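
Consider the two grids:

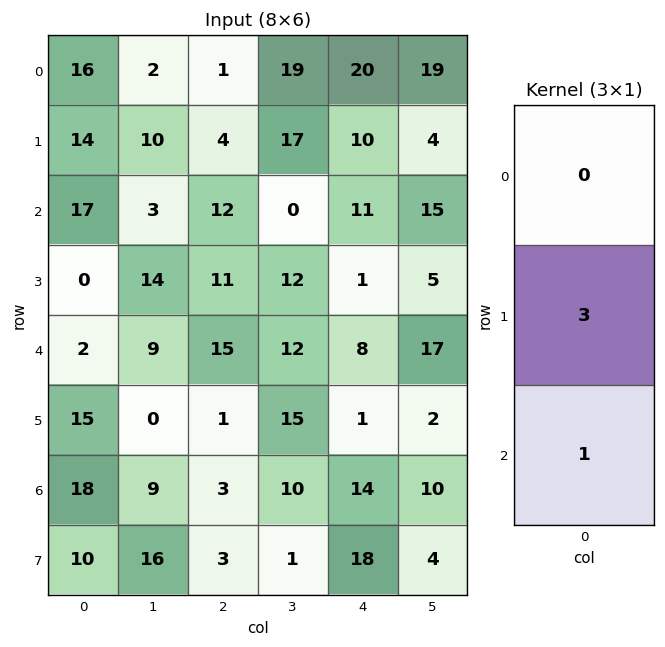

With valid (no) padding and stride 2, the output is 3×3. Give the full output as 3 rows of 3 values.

59 24 41
2 48 11
63 6 17

Output[0,0]: The receptive field on the input at this output position is [16 / 14 / 17]. Elementwise product with the kernel and sum: 14·3 + 17·1.
Output[0,1]: The receptive field on the input at this output position is [1 / 4 / 12]. Elementwise product with the kernel and sum: 4·3 + 12·1.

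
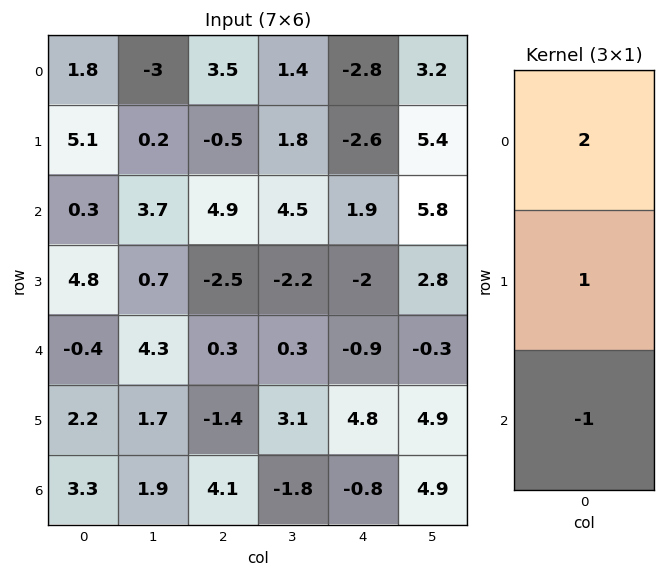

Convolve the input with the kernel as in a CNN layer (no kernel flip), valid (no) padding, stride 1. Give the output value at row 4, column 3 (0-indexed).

The receptive field on the input at this output position is [0.3 / 3.1 / -1.8]. Elementwise product with the kernel and sum: 0.3·2 + 3.1·1 + -1.8·-1.

5.5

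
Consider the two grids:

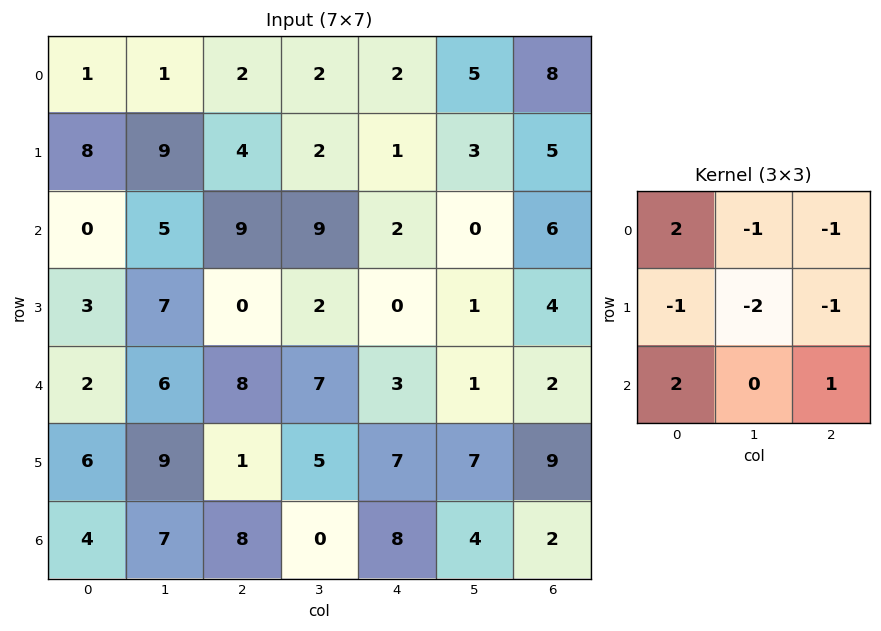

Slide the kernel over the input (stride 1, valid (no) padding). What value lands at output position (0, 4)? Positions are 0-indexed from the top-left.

The receptive field on the input at this output position is [2 5 8 / 1 3 5 / 2 0 6]. Elementwise product with the kernel and sum: 2·2 + 5·-1 + 8·-1 + 1·-1 + 3·-2 + 5·-1 + 2·2 + 6·1.

-11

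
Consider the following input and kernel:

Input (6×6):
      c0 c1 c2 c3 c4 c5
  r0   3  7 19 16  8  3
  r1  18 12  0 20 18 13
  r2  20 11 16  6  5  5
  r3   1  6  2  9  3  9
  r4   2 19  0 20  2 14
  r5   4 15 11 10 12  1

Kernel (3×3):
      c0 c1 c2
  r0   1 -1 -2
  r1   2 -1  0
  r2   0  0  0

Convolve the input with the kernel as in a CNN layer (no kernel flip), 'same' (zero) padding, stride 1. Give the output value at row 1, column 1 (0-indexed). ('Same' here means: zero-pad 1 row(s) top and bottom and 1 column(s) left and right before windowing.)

The receptive field on the zero-padded input at this output position is [3 7 19 / 18 12 0 / 20 11 16]. Elementwise product with the kernel and sum: 3·1 + 7·-1 + 19·-2 + 18·2 + 12·-1.

-18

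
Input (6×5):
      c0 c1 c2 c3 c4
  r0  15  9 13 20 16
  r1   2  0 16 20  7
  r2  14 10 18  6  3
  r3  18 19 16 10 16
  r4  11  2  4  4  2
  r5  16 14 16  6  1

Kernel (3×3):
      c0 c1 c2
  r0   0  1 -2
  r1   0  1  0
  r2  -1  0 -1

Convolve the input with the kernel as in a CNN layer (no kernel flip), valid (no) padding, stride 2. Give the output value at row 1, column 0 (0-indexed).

-22

The receptive field on the input at this output position is [14 10 18 / 18 19 16 / 11 2 4]. Elementwise product with the kernel and sum: 10·1 + 18·-2 + 19·1 + 11·-1 + 4·-1.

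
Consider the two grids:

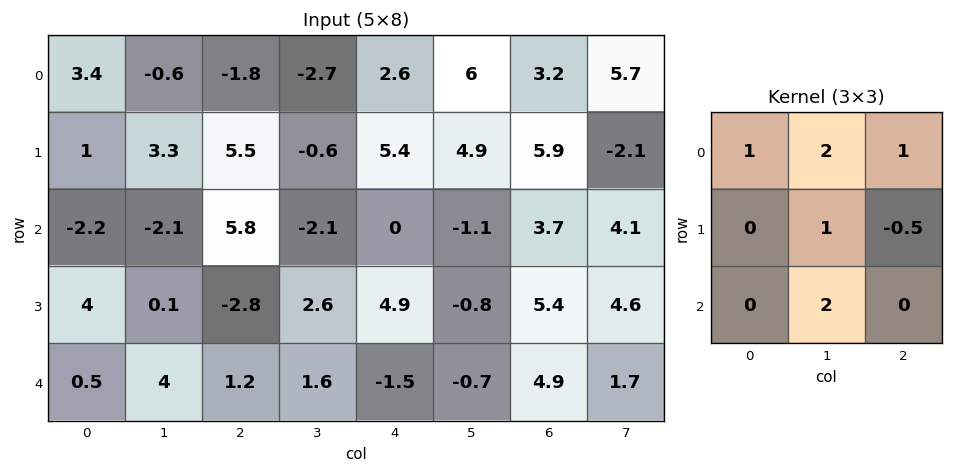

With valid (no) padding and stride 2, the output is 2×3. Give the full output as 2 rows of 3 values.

-3.25 -12.1 17.55
8.9 4.95 -3.4

Output[0,0]: The receptive field on the input at this output position is [3.4 -0.6 -1.8 / 1 3.3 5.5 / -2.2 -2.1 5.8]. Elementwise product with the kernel and sum: 3.4·1 + -0.6·2 + -1.8·1 + 3.3·1 + 5.5·-0.5 + -2.1·2.
Output[0,1]: The receptive field on the input at this output position is [-1.8 -2.7 2.6 / 5.5 -0.6 5.4 / 5.8 -2.1 0]. Elementwise product with the kernel and sum: -1.8·1 + -2.7·2 + 2.6·1 + -0.6·1 + 5.4·-0.5 + -2.1·2.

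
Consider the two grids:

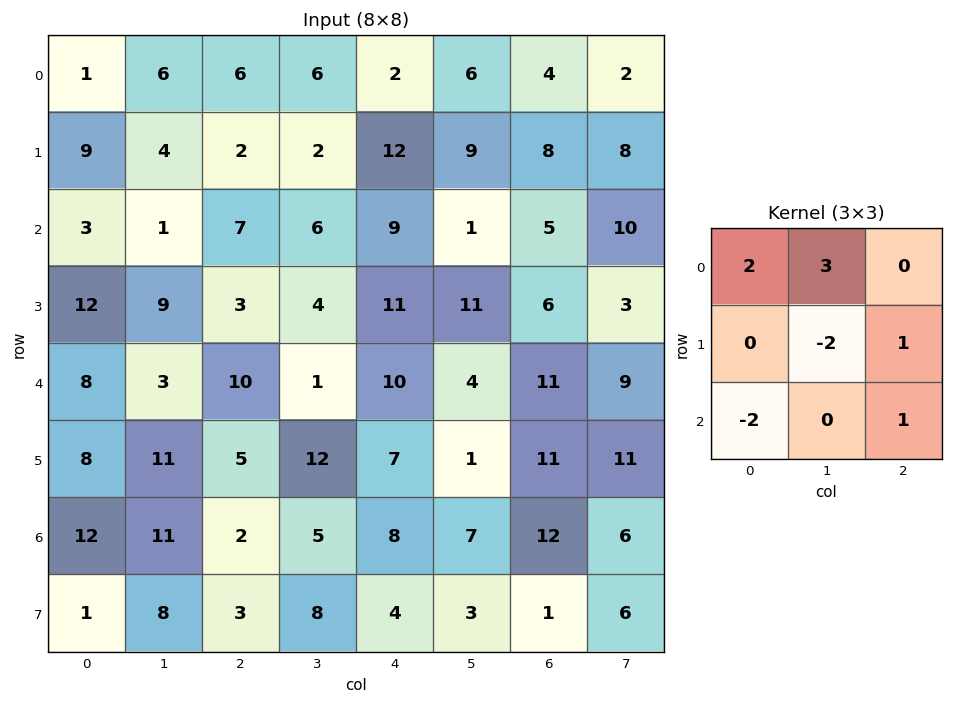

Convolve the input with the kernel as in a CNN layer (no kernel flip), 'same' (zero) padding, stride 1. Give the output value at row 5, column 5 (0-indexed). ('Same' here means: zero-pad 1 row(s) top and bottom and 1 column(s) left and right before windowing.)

The receptive field on the zero-padded input at this output position is [10 4 11 / 7 1 11 / 8 7 12]. Elementwise product with the kernel and sum: 10·2 + 4·3 + 1·-2 + 11·1 + 8·-2 + 12·1.

37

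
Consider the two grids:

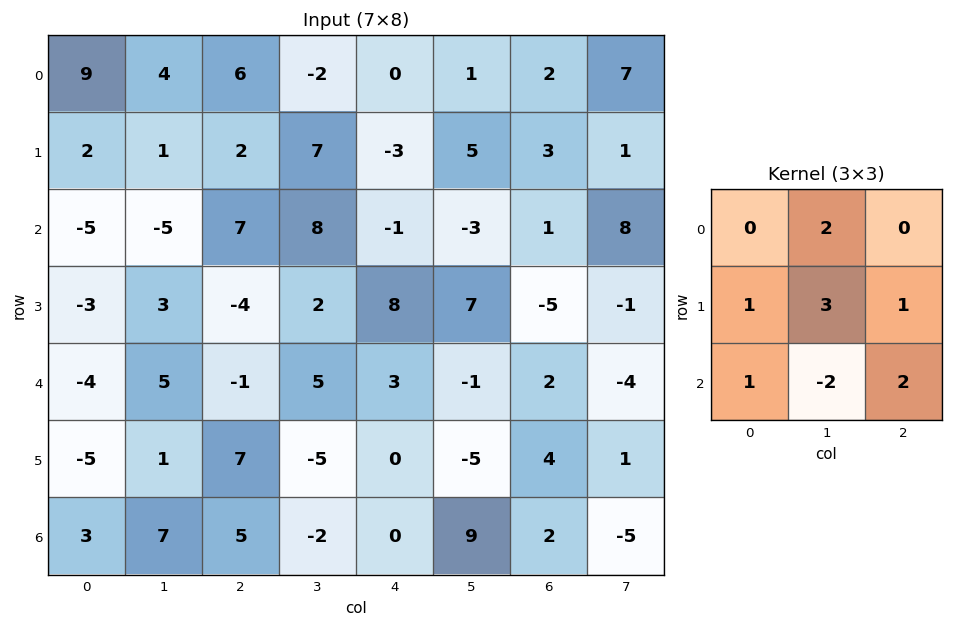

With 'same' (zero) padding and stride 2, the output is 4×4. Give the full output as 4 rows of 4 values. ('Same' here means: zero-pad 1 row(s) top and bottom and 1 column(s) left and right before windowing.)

Output[0,0]: The receptive field on the zero-padded input at this output position is [0 0 0 / 0 9 4 / 0 2 1]. Elementwise product with the kernel and sum: 0·2 + 0·1 + 9·3 + 4·1 + 0·1 + 2·-2 + 1·2.
Output[0,1]: The receptive field on the zero-padded input at this output position is [0 0 0 / 4 6 -2 / 1 2 7]. Elementwise product with the kernel and sum: 0·2 + 4·1 + 6·3 + -2·1 + 1·1 + 2·-2 + 7·2.

29 31 22 15
-4 43 -4 29
-1 -24 14 -20
6 34 7 18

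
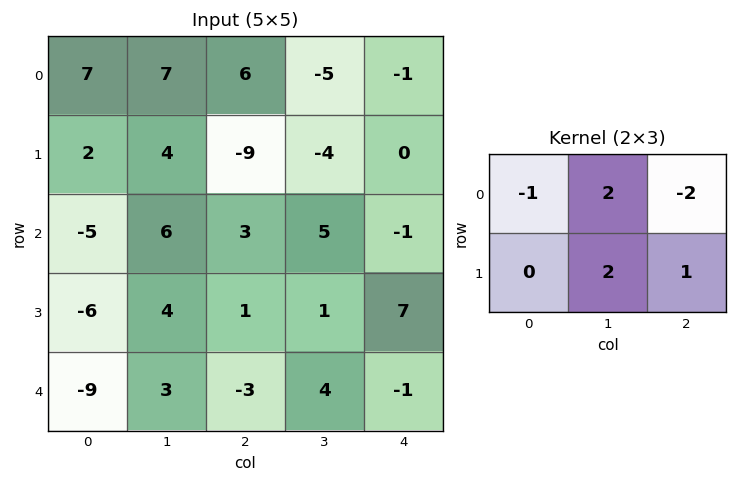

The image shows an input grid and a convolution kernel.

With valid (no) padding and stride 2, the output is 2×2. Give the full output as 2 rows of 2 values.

-6 -22
20 18

Output[0,0]: The receptive field on the input at this output position is [7 7 6 / 2 4 -9]. Elementwise product with the kernel and sum: 7·-1 + 7·2 + 6·-2 + 4·2 + -9·1.
Output[0,1]: The receptive field on the input at this output position is [6 -5 -1 / -9 -4 0]. Elementwise product with the kernel and sum: 6·-1 + -5·2 + -1·-2 + -4·2 + 0·1.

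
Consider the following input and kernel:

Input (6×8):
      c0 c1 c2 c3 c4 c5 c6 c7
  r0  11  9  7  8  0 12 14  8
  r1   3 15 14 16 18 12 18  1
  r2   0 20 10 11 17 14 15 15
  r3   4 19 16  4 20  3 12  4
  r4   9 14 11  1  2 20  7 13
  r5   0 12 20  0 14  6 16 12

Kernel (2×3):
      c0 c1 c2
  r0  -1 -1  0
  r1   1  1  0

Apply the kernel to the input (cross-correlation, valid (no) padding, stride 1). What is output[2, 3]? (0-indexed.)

The receptive field on the input at this output position is [11 17 14 / 4 20 3]. Elementwise product with the kernel and sum: 11·-1 + 17·-1 + 4·1 + 20·1.

-4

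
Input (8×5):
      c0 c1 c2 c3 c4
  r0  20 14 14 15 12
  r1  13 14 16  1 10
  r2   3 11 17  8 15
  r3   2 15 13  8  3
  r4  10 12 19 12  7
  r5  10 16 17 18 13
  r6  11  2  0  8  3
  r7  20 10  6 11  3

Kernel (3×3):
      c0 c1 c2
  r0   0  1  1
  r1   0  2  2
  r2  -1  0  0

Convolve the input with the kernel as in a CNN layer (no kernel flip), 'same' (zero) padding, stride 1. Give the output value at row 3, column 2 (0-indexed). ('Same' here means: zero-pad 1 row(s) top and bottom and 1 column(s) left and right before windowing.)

55

The receptive field on the zero-padded input at this output position is [11 17 8 / 15 13 8 / 12 19 12]. Elementwise product with the kernel and sum: 17·1 + 8·1 + 13·2 + 8·2 + 12·-1.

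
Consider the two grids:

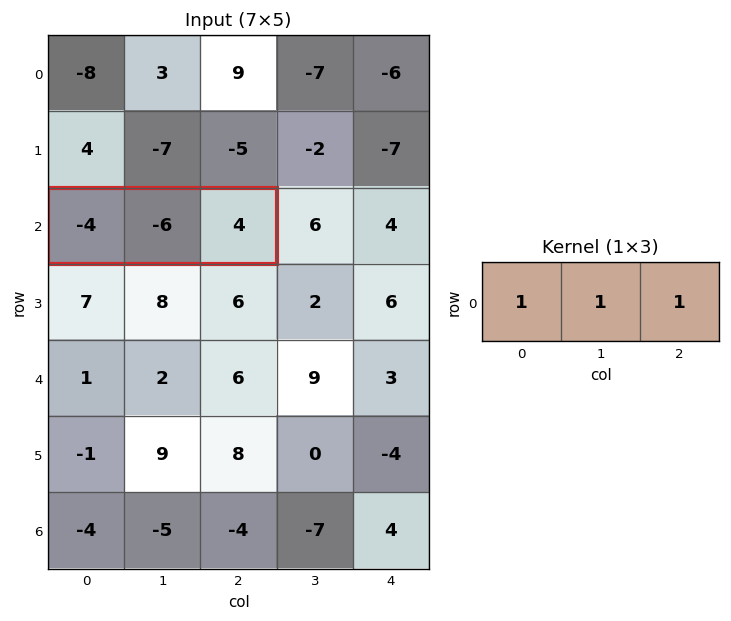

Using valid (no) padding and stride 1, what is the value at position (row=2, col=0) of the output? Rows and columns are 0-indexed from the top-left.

The receptive field on the input at this output position is [-4 -6 4]. Elementwise product with the kernel and sum: -4·1 + -6·1 + 4·1.

-6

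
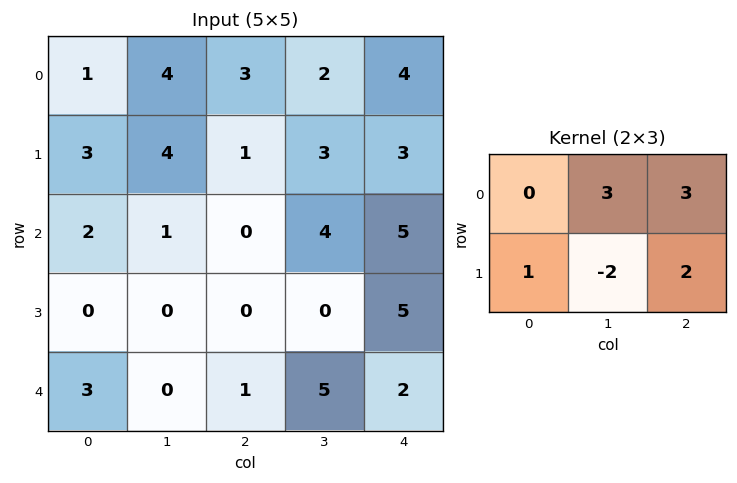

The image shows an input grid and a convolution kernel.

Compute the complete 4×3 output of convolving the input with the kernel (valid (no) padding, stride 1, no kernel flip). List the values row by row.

18 23 19
15 21 20
3 12 37
5 8 10

Output[0,0]: The receptive field on the input at this output position is [1 4 3 / 3 4 1]. Elementwise product with the kernel and sum: 4·3 + 3·3 + 3·1 + 4·-2 + 1·2.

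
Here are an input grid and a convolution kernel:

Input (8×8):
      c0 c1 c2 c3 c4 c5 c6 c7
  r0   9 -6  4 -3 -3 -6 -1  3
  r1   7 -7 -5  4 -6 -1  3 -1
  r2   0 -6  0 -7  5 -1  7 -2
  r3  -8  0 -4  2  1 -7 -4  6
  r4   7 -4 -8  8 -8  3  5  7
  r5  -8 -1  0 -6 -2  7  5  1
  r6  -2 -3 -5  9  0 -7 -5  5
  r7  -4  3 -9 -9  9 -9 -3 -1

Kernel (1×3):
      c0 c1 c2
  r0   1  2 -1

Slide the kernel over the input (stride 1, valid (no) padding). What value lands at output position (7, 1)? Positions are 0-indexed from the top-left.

-6

The receptive field on the input at this output position is [3 -9 -9]. Elementwise product with the kernel and sum: 3·1 + -9·2 + -9·-1.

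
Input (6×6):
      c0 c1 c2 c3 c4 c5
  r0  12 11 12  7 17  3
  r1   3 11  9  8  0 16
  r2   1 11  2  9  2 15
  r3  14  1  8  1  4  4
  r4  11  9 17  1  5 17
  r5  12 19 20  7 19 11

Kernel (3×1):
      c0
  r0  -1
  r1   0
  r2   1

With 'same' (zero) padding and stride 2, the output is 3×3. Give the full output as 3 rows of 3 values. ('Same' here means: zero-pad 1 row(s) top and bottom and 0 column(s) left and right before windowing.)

Output[0,0]: The receptive field on the zero-padded input at this output position is [0 / 12 / 3]. Elementwise product with the kernel and sum: 0·-1 + 3·1.
Output[0,1]: The receptive field on the zero-padded input at this output position is [0 / 12 / 9]. Elementwise product with the kernel and sum: 0·-1 + 9·1.

3 9 0
11 -1 4
-2 12 15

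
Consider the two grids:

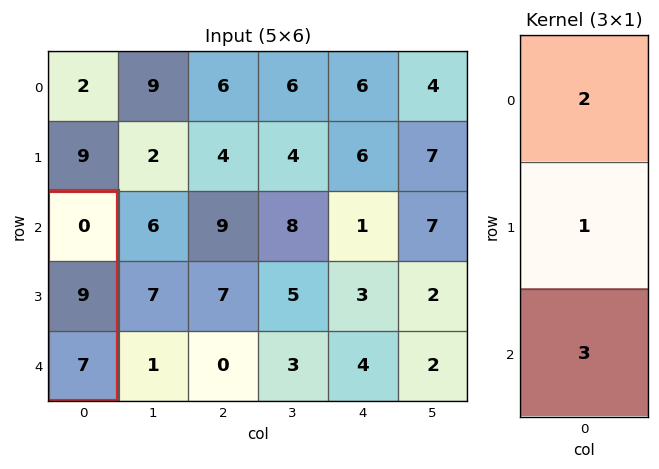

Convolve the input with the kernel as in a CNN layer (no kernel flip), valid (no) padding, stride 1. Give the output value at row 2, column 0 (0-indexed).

The receptive field on the input at this output position is [0 / 9 / 7]. Elementwise product with the kernel and sum: 0·2 + 9·1 + 7·3.

30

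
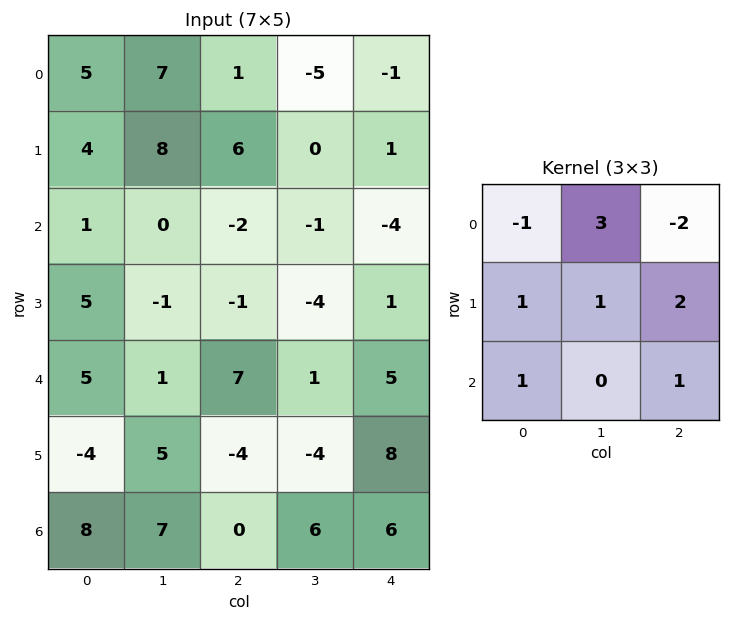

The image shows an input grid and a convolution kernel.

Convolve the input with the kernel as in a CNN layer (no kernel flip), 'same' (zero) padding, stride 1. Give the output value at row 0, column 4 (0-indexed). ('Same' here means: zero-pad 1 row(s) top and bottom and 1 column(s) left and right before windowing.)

The receptive field on the zero-padded input at this output position is [0 0 0 / -5 -1 0 / 0 1 0]. Elementwise product with the kernel and sum: 0·-1 + 0·3 + 0·-2 + -5·1 + -1·1 + 0·2 + 0·1 + 0·1.

-6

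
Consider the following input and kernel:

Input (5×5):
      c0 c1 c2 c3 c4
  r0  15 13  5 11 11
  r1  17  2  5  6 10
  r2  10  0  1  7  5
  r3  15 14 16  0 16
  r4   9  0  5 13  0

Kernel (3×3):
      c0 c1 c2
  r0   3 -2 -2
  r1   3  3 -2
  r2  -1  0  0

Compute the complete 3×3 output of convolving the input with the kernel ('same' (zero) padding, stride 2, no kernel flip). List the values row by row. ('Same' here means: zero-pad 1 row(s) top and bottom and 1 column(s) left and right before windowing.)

Output[0,0]: The receptive field on the zero-padded input at this output position is [0 0 0 / 0 15 13 / 0 17 2]. Elementwise product with the kernel and sum: 0·3 + 0·-2 + 0·-2 + 0·3 + 15·3 + 13·-2 + 0·-1.
Output[0,1]: The receptive field on the zero-padded input at this output position is [0 0 0 / 13 5 11 / 2 5 6]. Elementwise product with the kernel and sum: 0·3 + 0·-2 + 0·-2 + 13·3 + 5·3 + 11·-2 + 2·-1.

19 30 60
-8 -41 34
-31 -1 7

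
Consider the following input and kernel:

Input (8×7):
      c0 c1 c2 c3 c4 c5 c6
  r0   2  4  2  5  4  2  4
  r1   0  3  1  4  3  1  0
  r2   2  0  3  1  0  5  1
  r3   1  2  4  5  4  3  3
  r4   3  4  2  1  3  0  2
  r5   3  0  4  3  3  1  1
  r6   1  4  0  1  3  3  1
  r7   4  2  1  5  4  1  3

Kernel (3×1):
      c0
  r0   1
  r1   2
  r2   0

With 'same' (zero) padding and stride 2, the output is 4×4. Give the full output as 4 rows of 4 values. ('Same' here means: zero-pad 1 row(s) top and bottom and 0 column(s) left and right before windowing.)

4 4 8 8
4 7 3 2
7 8 10 7
5 4 9 3

Output[0,0]: The receptive field on the zero-padded input at this output position is [0 / 2 / 0]. Elementwise product with the kernel and sum: 0·1 + 2·2.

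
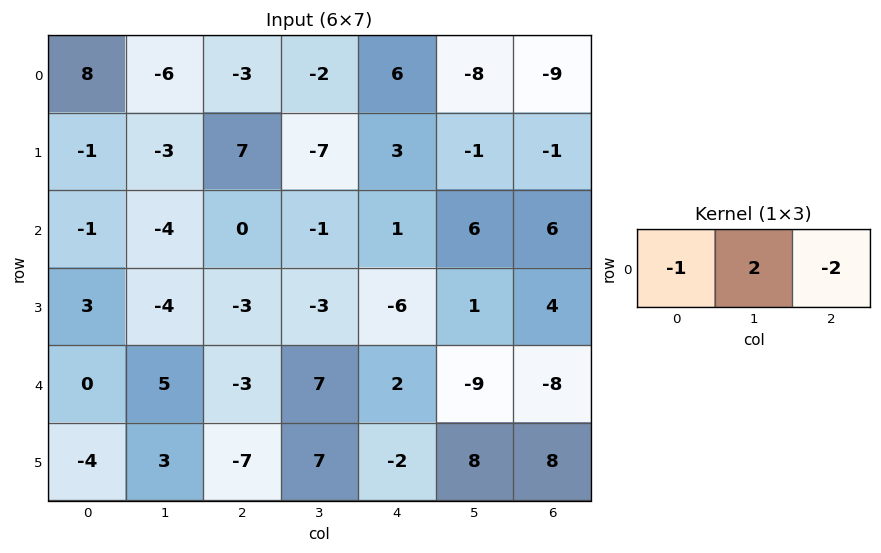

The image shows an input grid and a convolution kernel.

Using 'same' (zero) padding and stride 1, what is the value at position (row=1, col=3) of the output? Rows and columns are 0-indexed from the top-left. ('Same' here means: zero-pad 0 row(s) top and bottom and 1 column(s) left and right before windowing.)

-27

The receptive field on the zero-padded input at this output position is [7 -7 3]. Elementwise product with the kernel and sum: 7·-1 + -7·2 + 3·-2.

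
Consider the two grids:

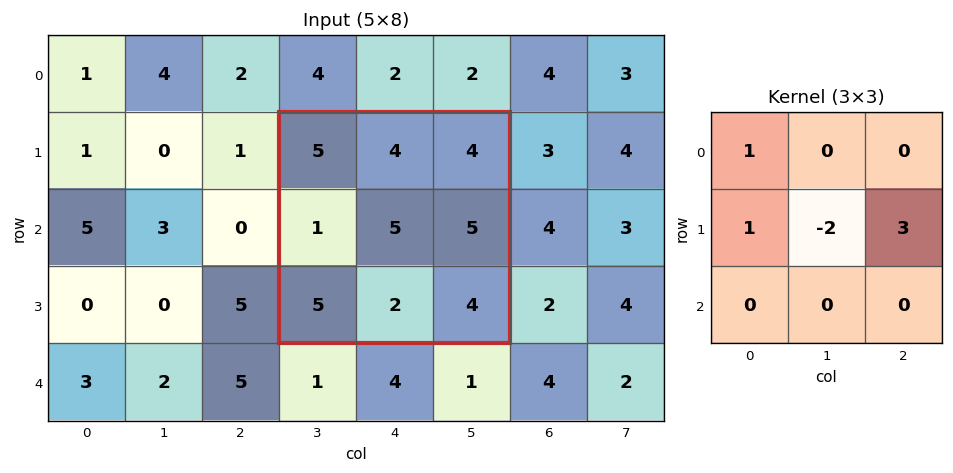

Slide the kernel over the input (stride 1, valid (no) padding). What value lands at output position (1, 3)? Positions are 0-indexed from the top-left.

11

The receptive field on the input at this output position is [5 4 4 / 1 5 5 / 5 2 4]. Elementwise product with the kernel and sum: 5·1 + 1·1 + 5·-2 + 5·3.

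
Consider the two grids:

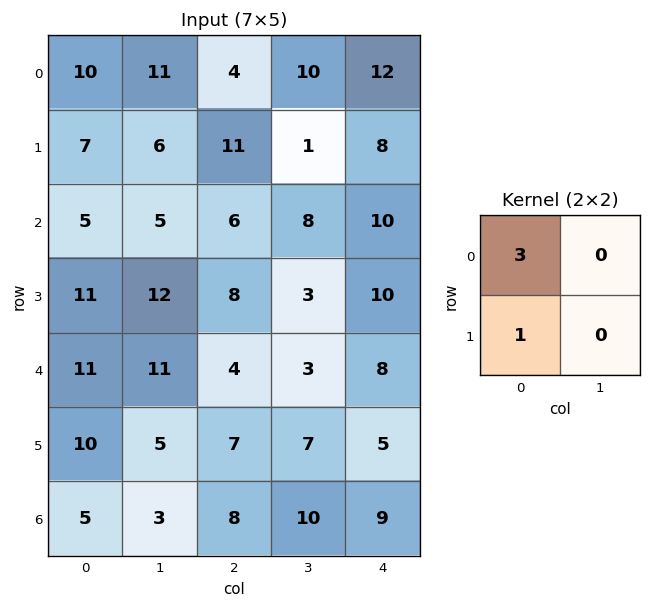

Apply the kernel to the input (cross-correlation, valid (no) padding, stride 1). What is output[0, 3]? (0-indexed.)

The receptive field on the input at this output position is [10 12 / 1 8]. Elementwise product with the kernel and sum: 10·3 + 1·1.

31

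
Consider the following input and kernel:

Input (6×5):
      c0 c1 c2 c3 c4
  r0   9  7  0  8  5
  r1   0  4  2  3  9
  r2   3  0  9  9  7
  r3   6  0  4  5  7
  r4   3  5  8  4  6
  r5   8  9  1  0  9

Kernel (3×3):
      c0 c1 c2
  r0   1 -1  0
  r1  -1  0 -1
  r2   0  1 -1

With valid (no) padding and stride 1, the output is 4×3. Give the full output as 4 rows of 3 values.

Output[0,0]: The receptive field on the input at this output position is [9 7 0 / 0 4 2 / 3 0 9]. Elementwise product with the kernel and sum: 9·1 + 7·-1 + 0·-1 + 2·-1 + 0·1 + 9·-1.
Output[0,1]: The receptive field on the input at this output position is [7 0 8 / 4 2 3 / 0 9 9]. Elementwise product with the kernel and sum: 7·1 + 0·-1 + 4·-1 + 3·-1 + 9·1 + 9·-1.

-9 0 -17
-20 -8 -19
-10 -10 -13
3 -12 -24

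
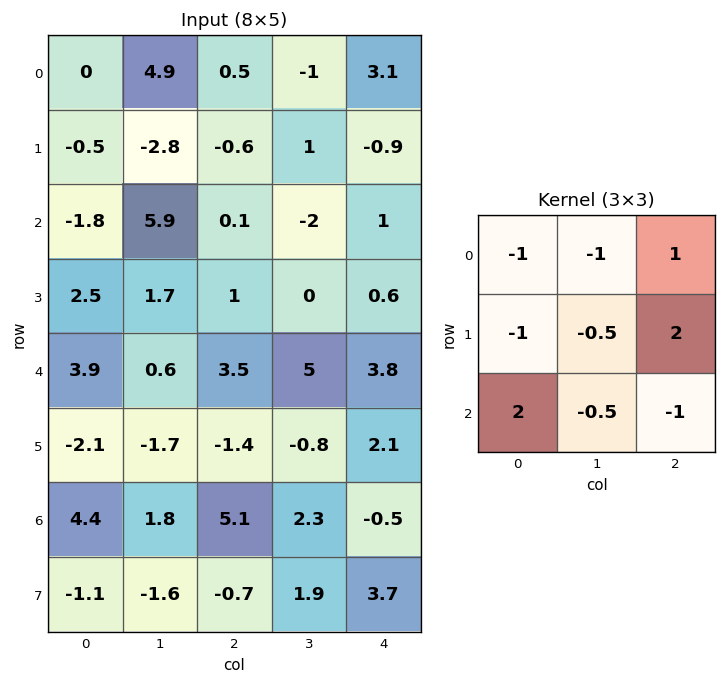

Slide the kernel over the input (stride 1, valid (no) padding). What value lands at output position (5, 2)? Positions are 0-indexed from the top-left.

-9

The receptive field on the input at this output position is [-1.4 -0.8 2.1 / 5.1 2.3 -0.5 / -0.7 1.9 3.7]. Elementwise product with the kernel and sum: -1.4·-1 + -0.8·-1 + 2.1·1 + 5.1·-1 + 2.3·-0.5 + -0.5·2 + -0.7·2 + 1.9·-0.5 + 3.7·-1.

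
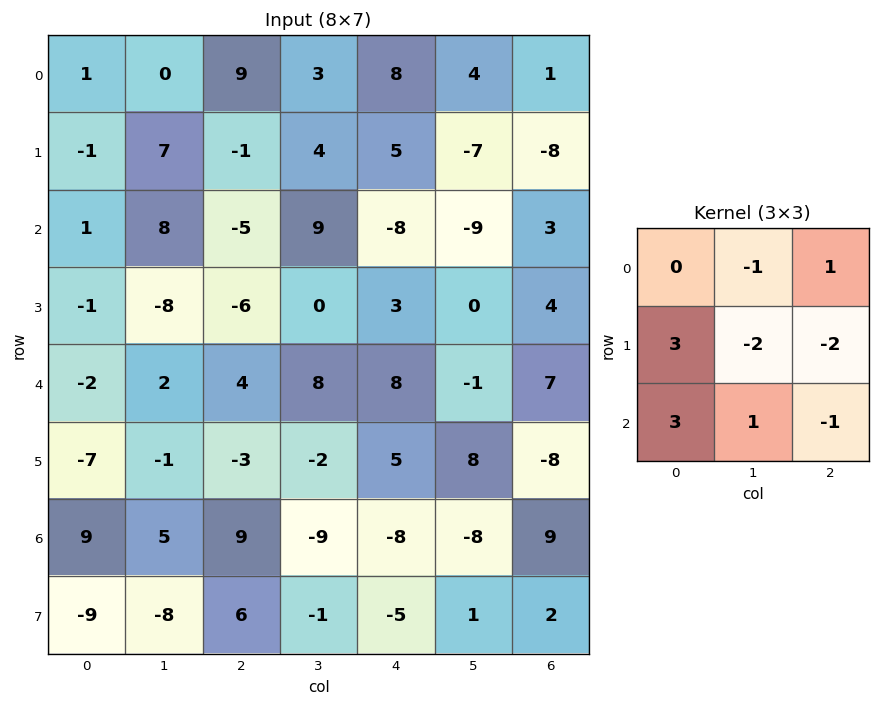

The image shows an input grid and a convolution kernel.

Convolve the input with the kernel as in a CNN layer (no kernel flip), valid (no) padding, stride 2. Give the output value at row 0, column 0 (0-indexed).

The receptive field on the input at this output position is [1 0 9 / -1 7 -1 / 1 8 -5]. Elementwise product with the kernel and sum: 0·-1 + 9·1 + -1·3 + 7·-2 + -1·-2 + 1·3 + 8·1 + -5·-1.

10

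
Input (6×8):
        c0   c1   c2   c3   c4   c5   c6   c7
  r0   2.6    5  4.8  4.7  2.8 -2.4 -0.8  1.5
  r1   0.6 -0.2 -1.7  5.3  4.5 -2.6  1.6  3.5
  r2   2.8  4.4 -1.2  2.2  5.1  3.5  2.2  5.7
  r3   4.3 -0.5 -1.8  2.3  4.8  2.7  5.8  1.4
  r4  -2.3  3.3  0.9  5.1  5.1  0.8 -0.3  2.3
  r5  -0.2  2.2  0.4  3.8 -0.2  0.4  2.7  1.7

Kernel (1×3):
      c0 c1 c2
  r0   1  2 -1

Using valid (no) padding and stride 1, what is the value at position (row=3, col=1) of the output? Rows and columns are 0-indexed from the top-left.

The receptive field on the input at this output position is [-0.5 -1.8 2.3]. Elementwise product with the kernel and sum: -0.5·1 + -1.8·2 + 2.3·-1.

-6.4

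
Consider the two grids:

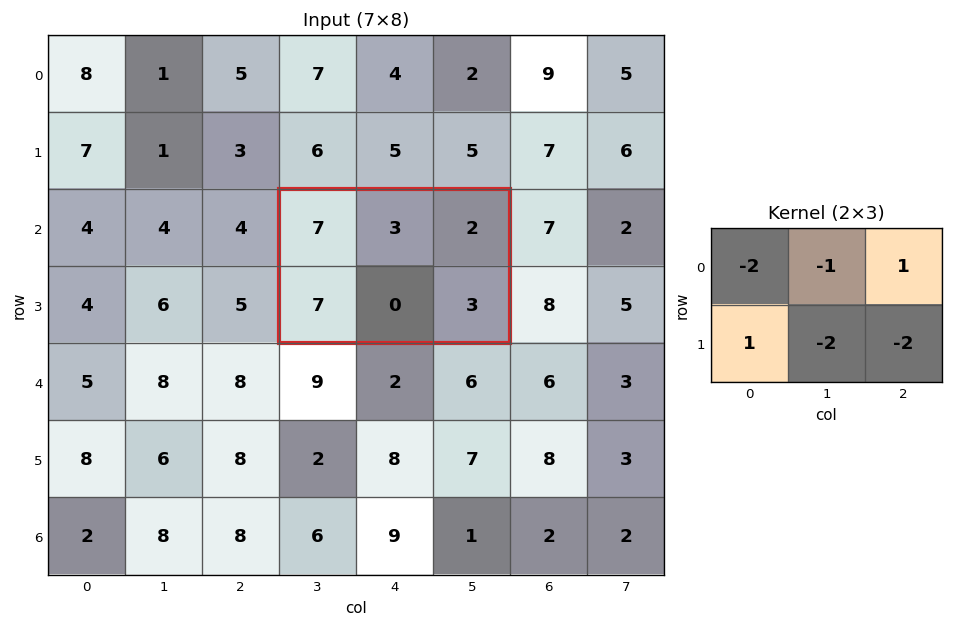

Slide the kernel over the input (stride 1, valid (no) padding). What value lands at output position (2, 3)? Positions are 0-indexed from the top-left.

-14

The receptive field on the input at this output position is [7 3 2 / 7 0 3]. Elementwise product with the kernel and sum: 7·-2 + 3·-1 + 2·1 + 7·1 + 0·-2 + 3·-2.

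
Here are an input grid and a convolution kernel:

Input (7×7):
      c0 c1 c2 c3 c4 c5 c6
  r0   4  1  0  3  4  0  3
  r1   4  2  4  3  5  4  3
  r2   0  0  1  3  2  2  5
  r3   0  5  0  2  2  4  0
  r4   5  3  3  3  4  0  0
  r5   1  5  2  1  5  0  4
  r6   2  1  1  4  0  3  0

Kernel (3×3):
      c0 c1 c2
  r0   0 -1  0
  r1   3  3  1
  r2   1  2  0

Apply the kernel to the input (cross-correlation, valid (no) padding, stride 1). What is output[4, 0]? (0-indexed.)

21

The receptive field on the input at this output position is [5 3 3 / 1 5 2 / 2 1 1]. Elementwise product with the kernel and sum: 3·-1 + 1·3 + 5·3 + 2·1 + 2·1 + 1·2.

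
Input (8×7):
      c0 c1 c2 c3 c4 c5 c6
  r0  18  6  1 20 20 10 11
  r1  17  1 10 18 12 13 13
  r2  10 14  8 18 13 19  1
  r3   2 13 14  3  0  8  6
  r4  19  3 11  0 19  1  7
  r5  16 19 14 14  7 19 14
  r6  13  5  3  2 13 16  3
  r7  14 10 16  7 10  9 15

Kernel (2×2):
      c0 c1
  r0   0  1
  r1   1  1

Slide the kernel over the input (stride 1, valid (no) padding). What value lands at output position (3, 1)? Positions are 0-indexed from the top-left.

The receptive field on the input at this output position is [13 14 / 3 11]. Elementwise product with the kernel and sum: 14·1 + 3·1 + 11·1.

28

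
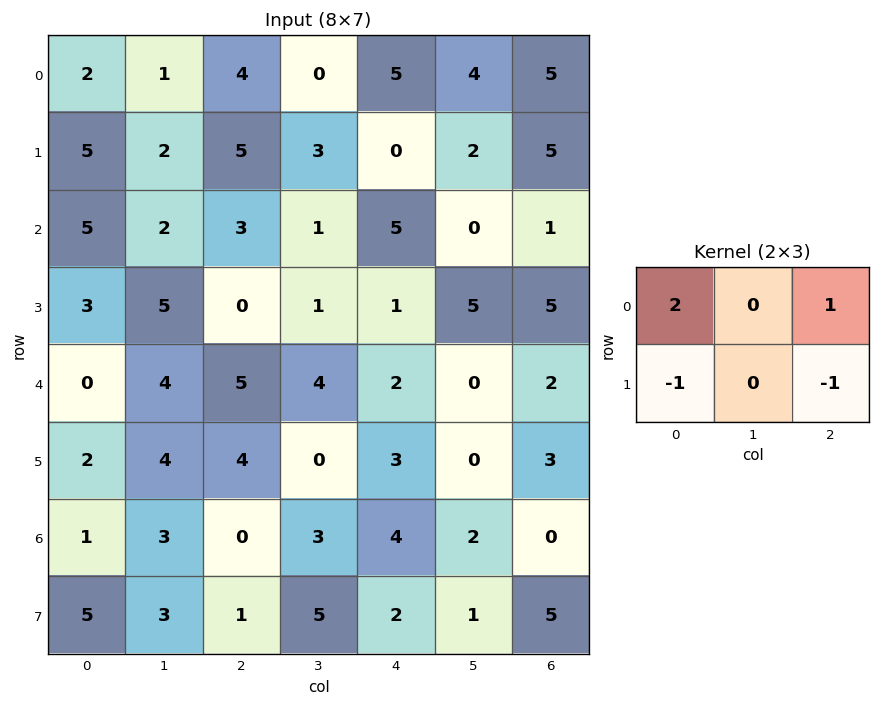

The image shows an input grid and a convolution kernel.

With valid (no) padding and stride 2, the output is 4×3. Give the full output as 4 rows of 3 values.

Output[0,0]: The receptive field on the input at this output position is [2 1 4 / 5 2 5]. Elementwise product with the kernel and sum: 2·2 + 4·1 + 5·-1 + 5·-1.

-2 8 10
10 10 5
-1 5 0
-4 1 1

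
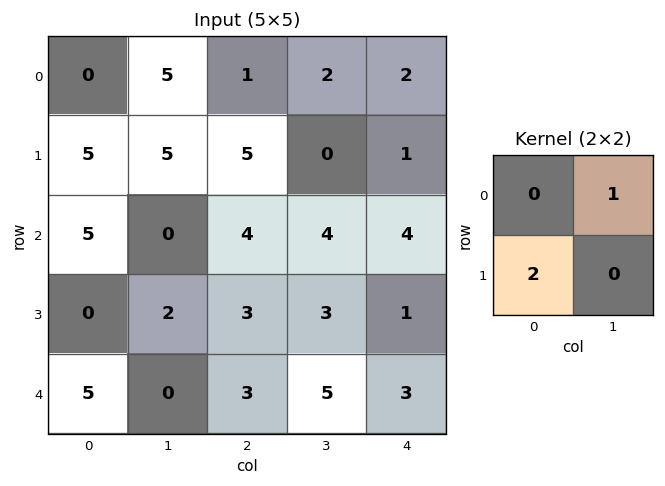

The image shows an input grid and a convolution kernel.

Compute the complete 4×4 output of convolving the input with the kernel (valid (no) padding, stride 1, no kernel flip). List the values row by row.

Output[0,0]: The receptive field on the input at this output position is [0 5 / 5 5]. Elementwise product with the kernel and sum: 5·1 + 5·2.
Output[0,1]: The receptive field on the input at this output position is [5 1 / 5 5]. Elementwise product with the kernel and sum: 1·1 + 5·2.

15 11 12 2
15 5 8 9
0 8 10 10
12 3 9 11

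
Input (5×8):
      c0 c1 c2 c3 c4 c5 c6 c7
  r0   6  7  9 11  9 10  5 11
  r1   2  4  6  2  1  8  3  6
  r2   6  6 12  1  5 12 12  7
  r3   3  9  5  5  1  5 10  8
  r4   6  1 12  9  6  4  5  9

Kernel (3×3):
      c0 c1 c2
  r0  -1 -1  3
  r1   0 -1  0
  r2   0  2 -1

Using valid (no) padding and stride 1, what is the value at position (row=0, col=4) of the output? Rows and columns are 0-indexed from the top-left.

The receptive field on the input at this output position is [9 10 5 / 1 8 3 / 5 12 12]. Elementwise product with the kernel and sum: 9·-1 + 10·-1 + 5·3 + 8·-1 + 12·2 + 12·-1.

0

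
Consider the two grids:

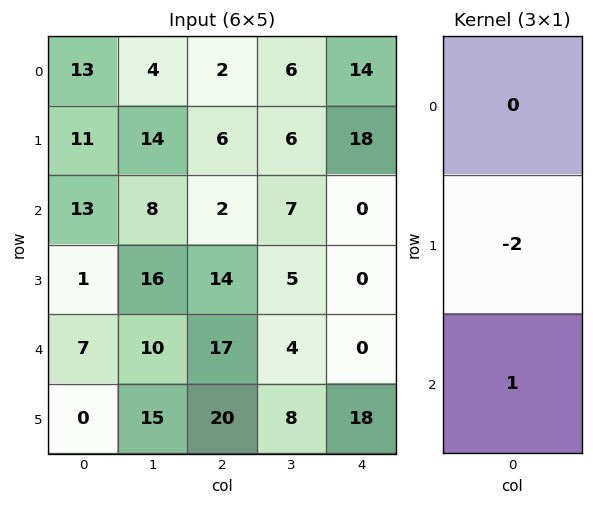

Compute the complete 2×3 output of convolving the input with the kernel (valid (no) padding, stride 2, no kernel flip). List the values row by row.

Output[0,0]: The receptive field on the input at this output position is [13 / 11 / 13]. Elementwise product with the kernel and sum: 11·-2 + 13·1.

-9 -10 -36
5 -11 0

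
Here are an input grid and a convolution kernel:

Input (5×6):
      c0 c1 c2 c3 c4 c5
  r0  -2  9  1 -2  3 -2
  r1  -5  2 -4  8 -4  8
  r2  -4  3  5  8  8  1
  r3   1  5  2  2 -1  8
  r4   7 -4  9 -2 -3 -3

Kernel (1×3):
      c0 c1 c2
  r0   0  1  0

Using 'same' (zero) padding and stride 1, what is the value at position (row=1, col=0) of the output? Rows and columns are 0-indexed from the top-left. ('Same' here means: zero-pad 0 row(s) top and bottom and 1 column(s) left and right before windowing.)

-5

The receptive field on the zero-padded input at this output position is [0 -5 2]. Elementwise product with the kernel and sum: -5·1.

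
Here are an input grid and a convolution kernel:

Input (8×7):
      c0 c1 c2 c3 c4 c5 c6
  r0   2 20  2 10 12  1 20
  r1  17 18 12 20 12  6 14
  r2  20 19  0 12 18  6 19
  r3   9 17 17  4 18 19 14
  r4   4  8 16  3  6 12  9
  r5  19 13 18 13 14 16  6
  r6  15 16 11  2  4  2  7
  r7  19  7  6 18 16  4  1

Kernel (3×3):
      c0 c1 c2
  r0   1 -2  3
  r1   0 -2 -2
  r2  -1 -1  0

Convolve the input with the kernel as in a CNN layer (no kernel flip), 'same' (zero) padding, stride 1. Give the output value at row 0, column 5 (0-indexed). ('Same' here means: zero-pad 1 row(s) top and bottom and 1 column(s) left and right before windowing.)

The receptive field on the zero-padded input at this output position is [0 0 0 / 12 1 20 / 12 6 14]. Elementwise product with the kernel and sum: 0·1 + 0·-2 + 0·3 + 1·-2 + 20·-2 + 12·-1 + 6·-1.

-60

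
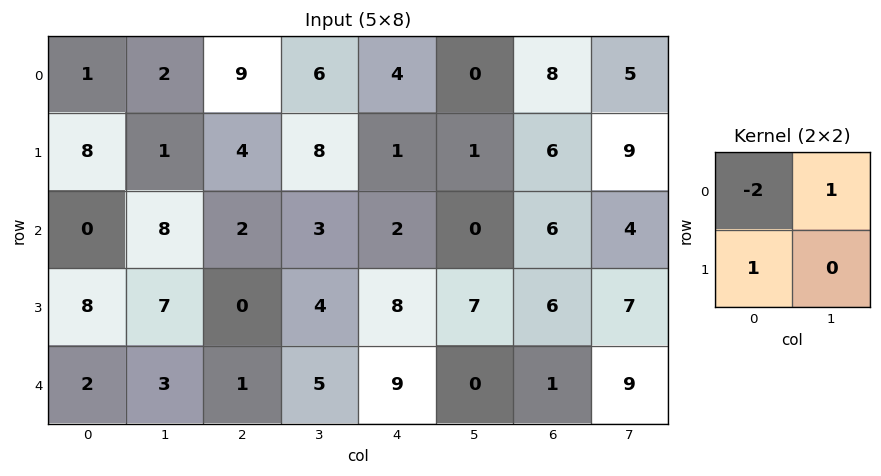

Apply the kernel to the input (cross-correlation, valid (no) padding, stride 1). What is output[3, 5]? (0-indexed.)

-8

The receptive field on the input at this output position is [7 6 / 0 1]. Elementwise product with the kernel and sum: 7·-2 + 6·1 + 0·1.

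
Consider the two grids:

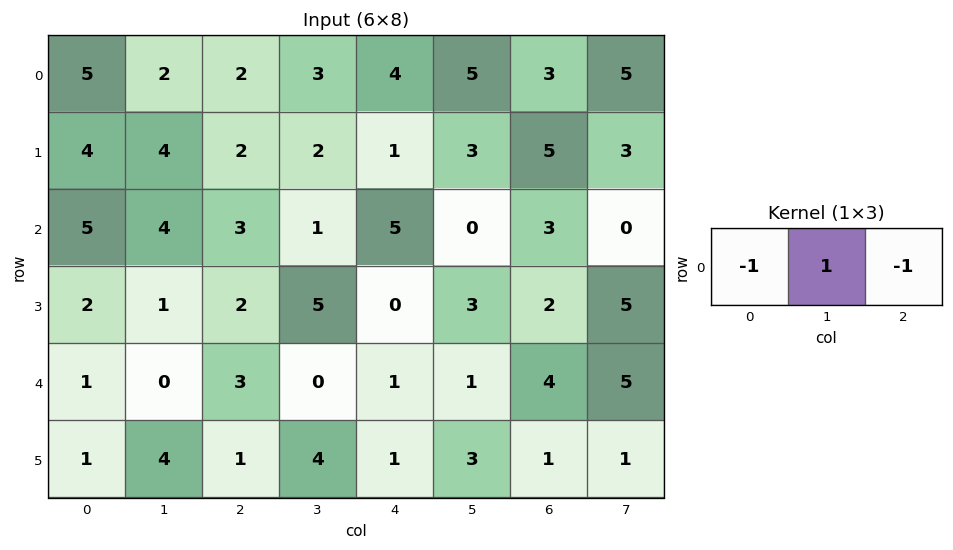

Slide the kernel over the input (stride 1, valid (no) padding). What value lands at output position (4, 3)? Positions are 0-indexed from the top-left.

0

The receptive field on the input at this output position is [0 1 1]. Elementwise product with the kernel and sum: 0·-1 + 1·1 + 1·-1.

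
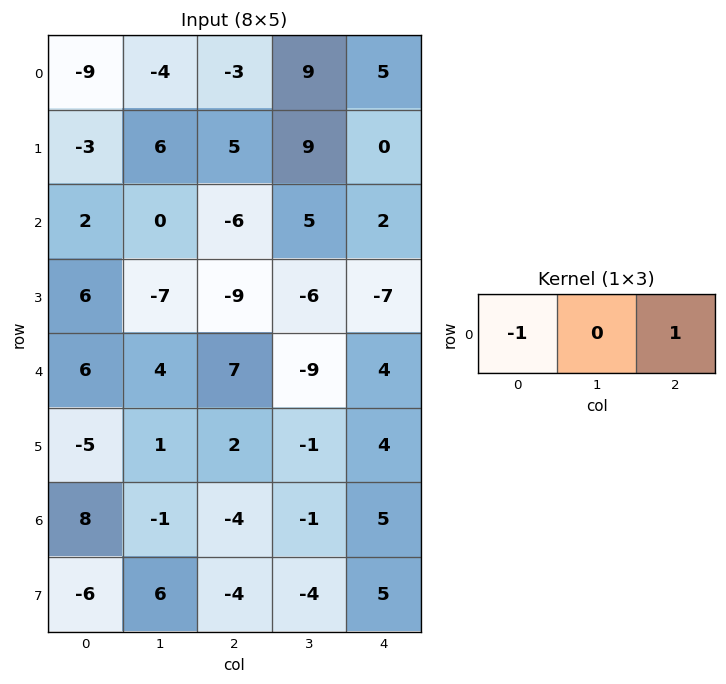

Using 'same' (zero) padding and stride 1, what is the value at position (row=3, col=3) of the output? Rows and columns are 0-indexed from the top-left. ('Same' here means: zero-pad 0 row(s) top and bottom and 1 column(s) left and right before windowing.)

The receptive field on the zero-padded input at this output position is [-9 -6 -7]. Elementwise product with the kernel and sum: -9·-1 + -7·1.

2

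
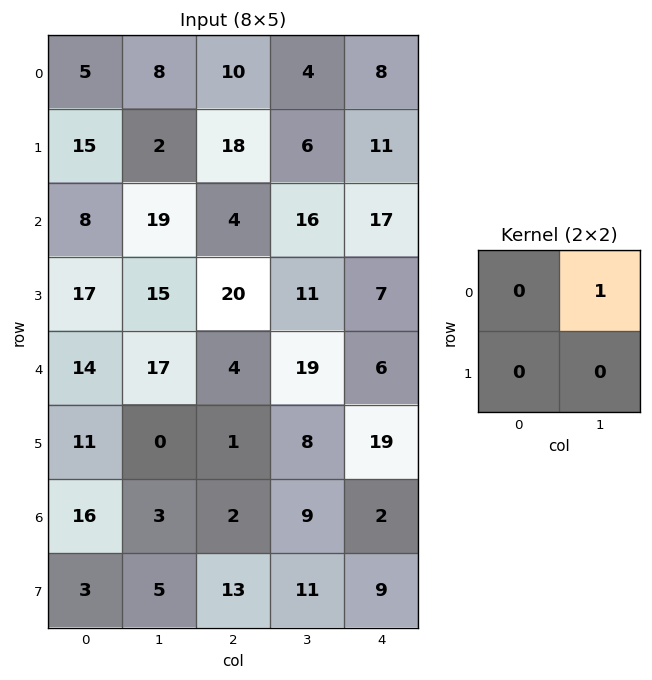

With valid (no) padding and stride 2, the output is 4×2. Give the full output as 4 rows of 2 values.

8 4
19 16
17 19
3 9

Output[0,0]: The receptive field on the input at this output position is [5 8 / 15 2]. Elementwise product with the kernel and sum: 8·1.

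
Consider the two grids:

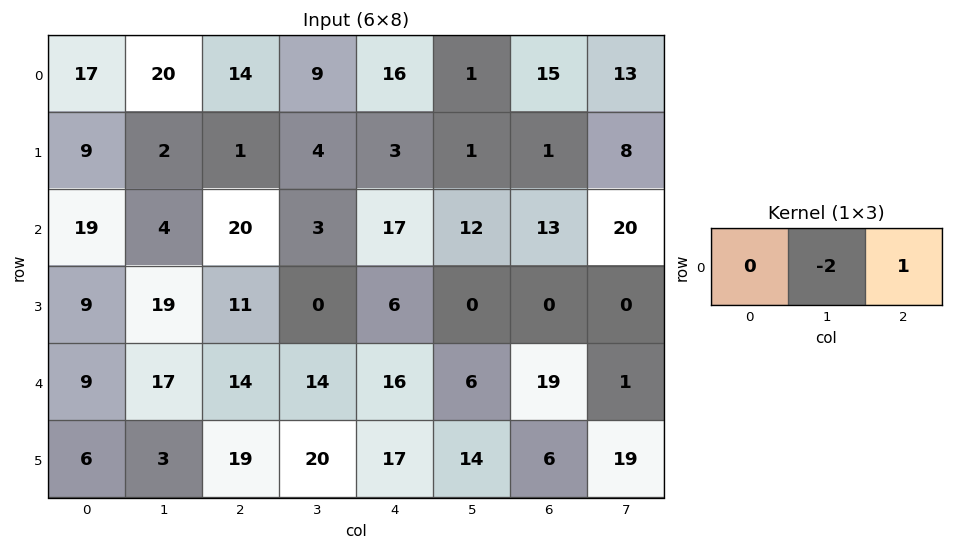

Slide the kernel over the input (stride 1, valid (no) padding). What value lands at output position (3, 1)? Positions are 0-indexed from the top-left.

-22

The receptive field on the input at this output position is [19 11 0]. Elementwise product with the kernel and sum: 11·-2 + 0·1.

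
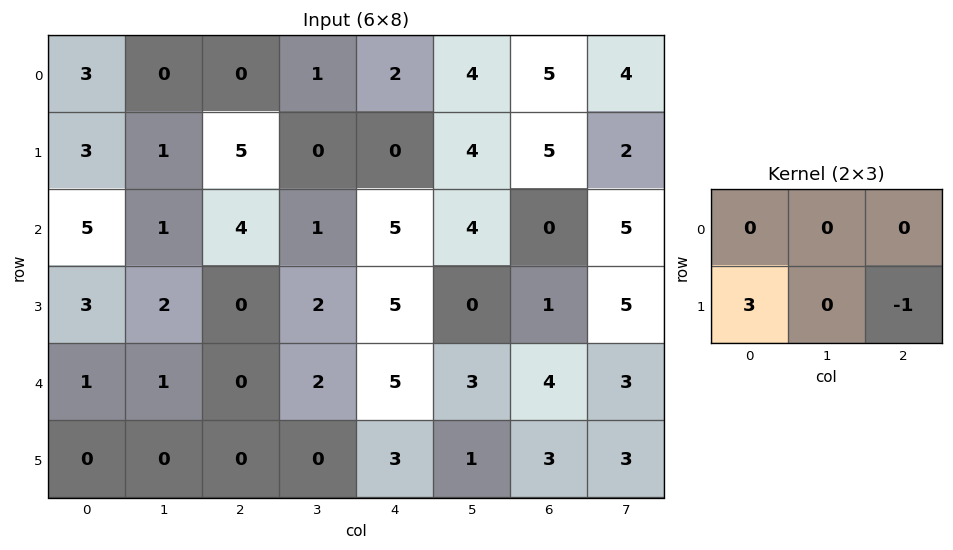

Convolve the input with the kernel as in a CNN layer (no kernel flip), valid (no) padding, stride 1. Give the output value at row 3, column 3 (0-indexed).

The receptive field on the input at this output position is [2 5 0 / 2 5 3]. Elementwise product with the kernel and sum: 2·3 + 3·-1.

3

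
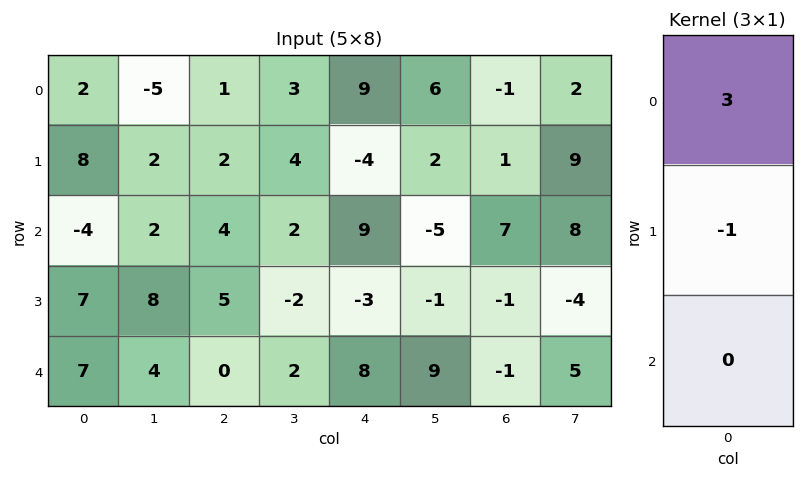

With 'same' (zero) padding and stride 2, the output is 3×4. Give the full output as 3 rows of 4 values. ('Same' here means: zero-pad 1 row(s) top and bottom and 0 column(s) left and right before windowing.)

-2 -1 -9 1
28 2 -21 -4
14 15 -17 -2

Output[0,0]: The receptive field on the zero-padded input at this output position is [0 / 2 / 8]. Elementwise product with the kernel and sum: 0·3 + 2·-1.
Output[0,1]: The receptive field on the zero-padded input at this output position is [0 / 1 / 2]. Elementwise product with the kernel and sum: 0·3 + 1·-1.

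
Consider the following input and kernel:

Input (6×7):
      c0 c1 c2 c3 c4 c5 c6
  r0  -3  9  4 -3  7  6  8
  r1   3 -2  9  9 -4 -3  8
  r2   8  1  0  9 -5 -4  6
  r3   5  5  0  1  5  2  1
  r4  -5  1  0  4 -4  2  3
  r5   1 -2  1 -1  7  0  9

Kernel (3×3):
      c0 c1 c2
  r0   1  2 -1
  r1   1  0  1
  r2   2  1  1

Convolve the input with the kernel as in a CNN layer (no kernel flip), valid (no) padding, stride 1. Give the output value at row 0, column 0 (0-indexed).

40

The receptive field on the input at this output position is [-3 9 4 / 3 -2 9 / 8 1 0]. Elementwise product with the kernel and sum: -3·1 + 9·2 + 4·-1 + 3·1 + 9·1 + 8·2 + 1·1 + 0·1.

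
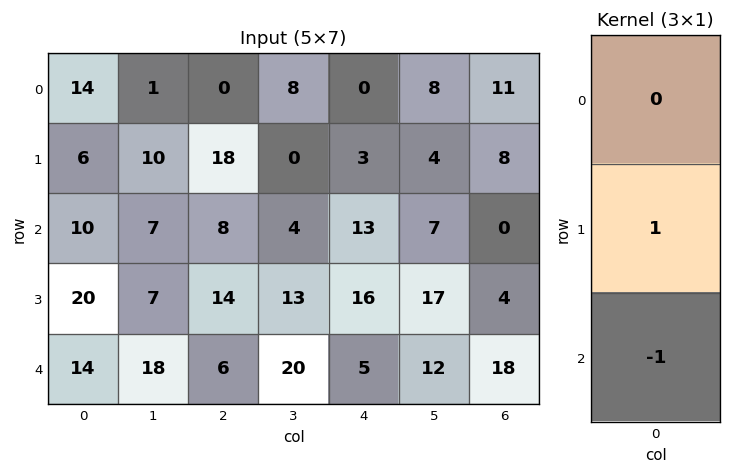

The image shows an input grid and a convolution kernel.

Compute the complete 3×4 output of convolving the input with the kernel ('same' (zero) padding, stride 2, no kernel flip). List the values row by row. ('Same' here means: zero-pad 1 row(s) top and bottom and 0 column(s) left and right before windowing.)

8 -18 -3 3
-10 -6 -3 -4
14 6 5 18

Output[0,0]: The receptive field on the zero-padded input at this output position is [0 / 14 / 6]. Elementwise product with the kernel and sum: 14·1 + 6·-1.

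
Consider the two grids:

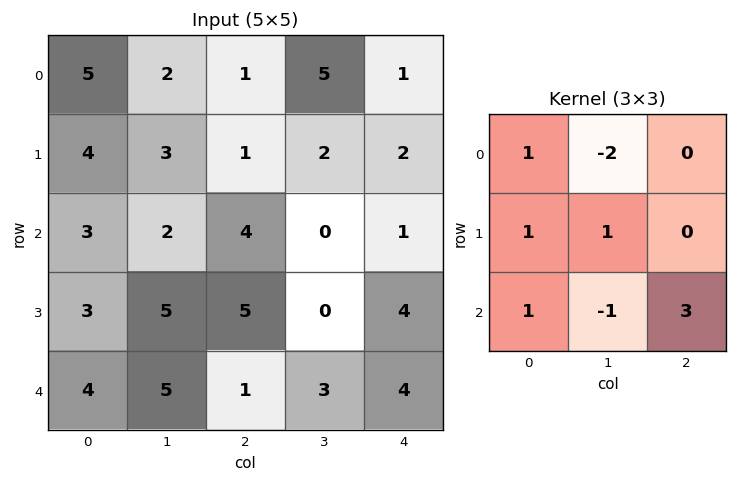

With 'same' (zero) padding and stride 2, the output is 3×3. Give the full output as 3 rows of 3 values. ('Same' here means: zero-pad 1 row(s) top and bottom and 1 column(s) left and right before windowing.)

Output[0,0]: The receptive field on the zero-padded input at this output position is [0 0 0 / 0 5 2 / 0 4 3]. Elementwise product with the kernel and sum: 0·1 + 0·-2 + 0·1 + 5·1 + 0·1 + 4·-1 + 3·3.

10 11 6
7 7 -5
-2 1 -1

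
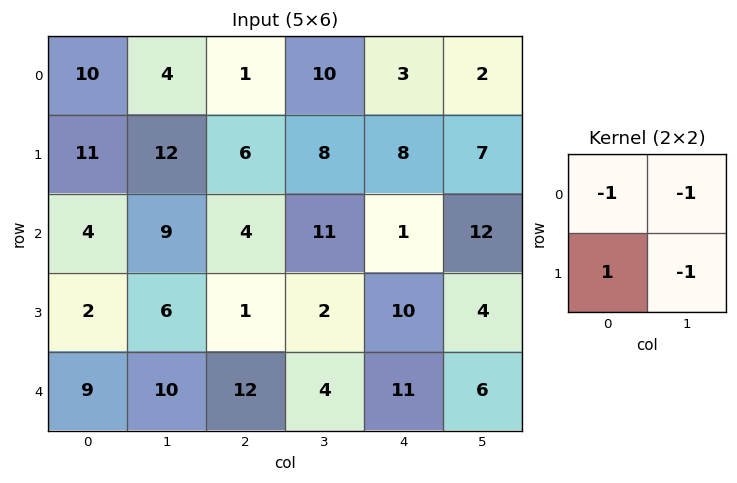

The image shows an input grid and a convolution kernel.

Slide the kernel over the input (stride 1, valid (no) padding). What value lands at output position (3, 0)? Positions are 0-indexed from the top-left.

-9

The receptive field on the input at this output position is [2 6 / 9 10]. Elementwise product with the kernel and sum: 2·-1 + 6·-1 + 9·1 + 10·-1.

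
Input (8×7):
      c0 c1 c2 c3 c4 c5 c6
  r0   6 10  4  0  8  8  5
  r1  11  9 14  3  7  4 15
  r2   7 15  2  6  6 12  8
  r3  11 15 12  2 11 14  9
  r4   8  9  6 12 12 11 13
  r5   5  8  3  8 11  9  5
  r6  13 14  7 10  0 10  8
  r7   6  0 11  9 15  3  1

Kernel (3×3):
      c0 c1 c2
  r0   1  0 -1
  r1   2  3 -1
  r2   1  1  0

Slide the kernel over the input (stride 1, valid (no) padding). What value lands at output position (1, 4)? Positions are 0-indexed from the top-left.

57

The receptive field on the input at this output position is [7 4 15 / 6 12 8 / 11 14 9]. Elementwise product with the kernel and sum: 7·1 + 15·-1 + 6·2 + 12·3 + 8·-1 + 11·1 + 14·1.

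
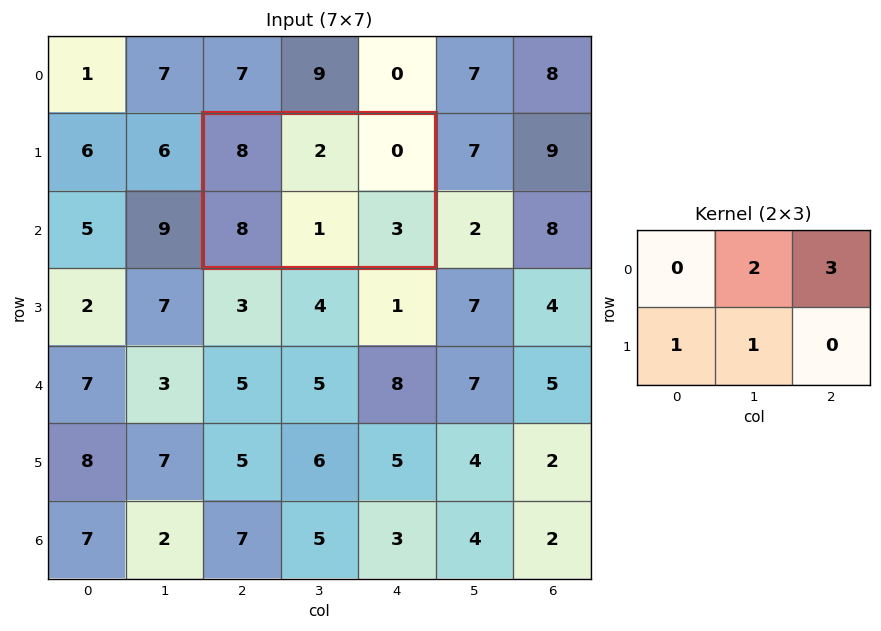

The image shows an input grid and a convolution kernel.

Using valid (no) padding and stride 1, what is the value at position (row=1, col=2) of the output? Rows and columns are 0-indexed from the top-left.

13

The receptive field on the input at this output position is [8 2 0 / 8 1 3]. Elementwise product with the kernel and sum: 2·2 + 0·3 + 8·1 + 1·1.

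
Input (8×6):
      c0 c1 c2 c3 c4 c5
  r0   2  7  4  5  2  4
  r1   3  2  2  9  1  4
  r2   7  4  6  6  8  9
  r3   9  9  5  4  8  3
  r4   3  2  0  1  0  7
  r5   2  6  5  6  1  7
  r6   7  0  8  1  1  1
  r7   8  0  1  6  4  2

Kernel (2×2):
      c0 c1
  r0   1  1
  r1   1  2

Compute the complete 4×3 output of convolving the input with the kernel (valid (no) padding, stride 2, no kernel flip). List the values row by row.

Output[0,0]: The receptive field on the input at this output position is [2 7 / 3 2]. Elementwise product with the kernel and sum: 2·1 + 7·1 + 3·1 + 2·2.
Output[0,1]: The receptive field on the input at this output position is [4 5 / 2 9]. Elementwise product with the kernel and sum: 4·1 + 5·1 + 2·1 + 9·2.

16 29 15
38 25 31
19 18 22
15 22 10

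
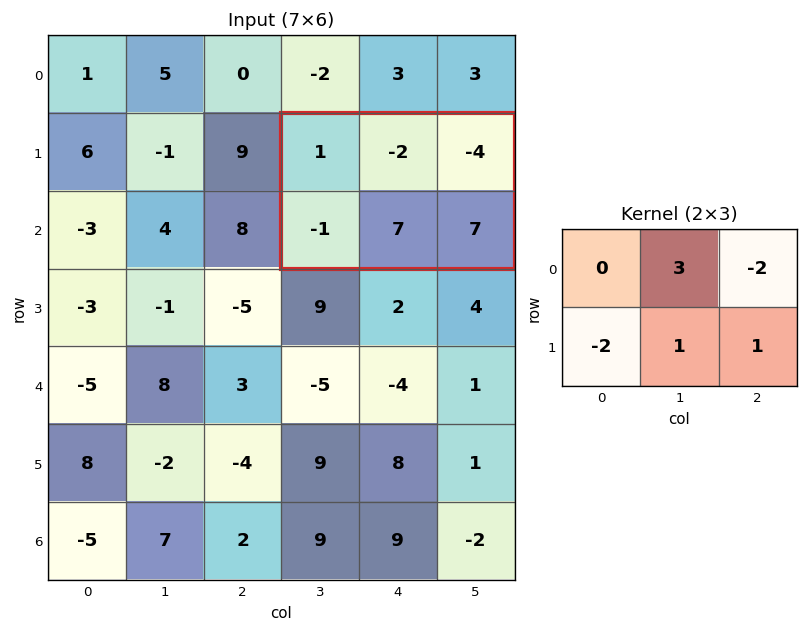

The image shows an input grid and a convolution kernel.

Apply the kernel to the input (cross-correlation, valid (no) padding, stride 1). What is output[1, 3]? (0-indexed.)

The receptive field on the input at this output position is [1 -2 -4 / -1 7 7]. Elementwise product with the kernel and sum: -2·3 + -4·-2 + -1·-2 + 7·1 + 7·1.

18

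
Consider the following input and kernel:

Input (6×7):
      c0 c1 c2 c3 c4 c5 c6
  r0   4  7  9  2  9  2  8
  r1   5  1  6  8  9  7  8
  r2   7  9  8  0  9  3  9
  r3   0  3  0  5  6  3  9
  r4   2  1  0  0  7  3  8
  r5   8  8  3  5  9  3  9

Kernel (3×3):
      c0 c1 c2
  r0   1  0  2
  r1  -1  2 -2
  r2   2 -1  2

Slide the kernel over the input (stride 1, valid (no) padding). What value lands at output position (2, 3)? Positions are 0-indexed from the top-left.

The receptive field on the input at this output position is [0 9 3 / 5 6 3 / 0 7 3]. Elementwise product with the kernel and sum: 0·1 + 3·2 + 5·-1 + 6·2 + 3·-2 + 0·2 + 7·-1 + 3·2.

6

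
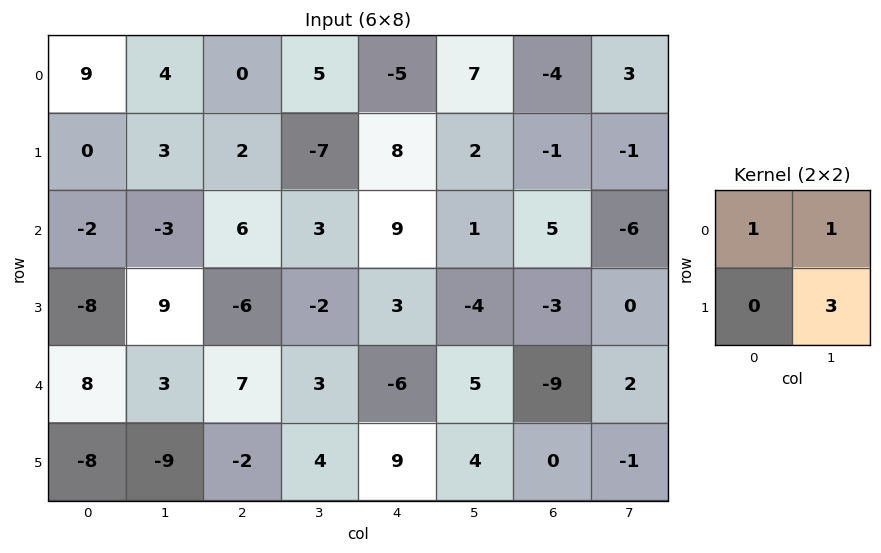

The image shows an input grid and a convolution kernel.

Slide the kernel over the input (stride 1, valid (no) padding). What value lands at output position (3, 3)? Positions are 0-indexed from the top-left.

-17

The receptive field on the input at this output position is [-2 3 / 3 -6]. Elementwise product with the kernel and sum: -2·1 + 3·1 + -6·3.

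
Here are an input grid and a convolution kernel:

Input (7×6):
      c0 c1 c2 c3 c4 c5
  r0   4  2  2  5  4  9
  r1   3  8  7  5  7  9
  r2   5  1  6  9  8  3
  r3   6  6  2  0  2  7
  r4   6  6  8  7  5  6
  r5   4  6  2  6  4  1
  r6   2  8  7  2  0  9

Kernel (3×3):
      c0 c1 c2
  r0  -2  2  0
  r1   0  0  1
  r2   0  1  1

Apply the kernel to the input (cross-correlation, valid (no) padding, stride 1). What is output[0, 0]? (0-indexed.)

The receptive field on the input at this output position is [4 2 2 / 3 8 7 / 5 1 6]. Elementwise product with the kernel and sum: 4·-2 + 2·2 + 7·1 + 1·1 + 6·1.

10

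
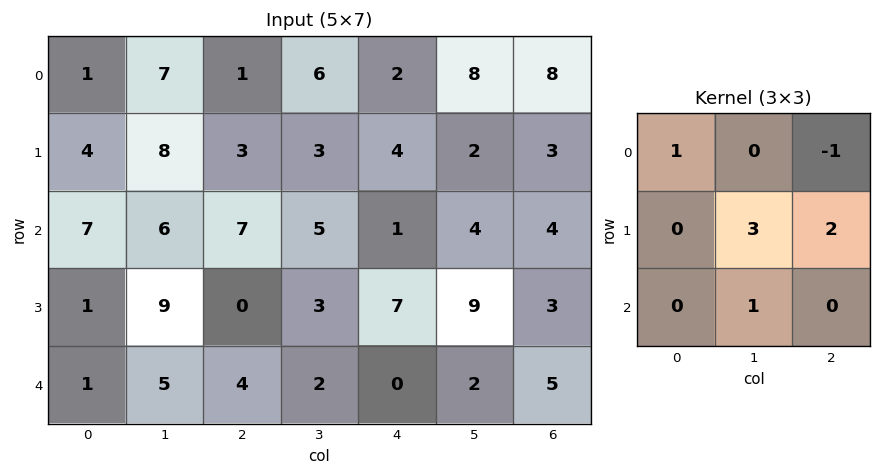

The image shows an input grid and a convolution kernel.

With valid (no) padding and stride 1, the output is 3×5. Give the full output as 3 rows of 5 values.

36 23 21 15 10
42 36 19 19 30
32 11 31 40 32

Output[0,0]: The receptive field on the input at this output position is [1 7 1 / 4 8 3 / 7 6 7]. Elementwise product with the kernel and sum: 1·1 + 1·-1 + 8·3 + 3·2 + 6·1.
Output[0,1]: The receptive field on the input at this output position is [7 1 6 / 8 3 3 / 6 7 5]. Elementwise product with the kernel and sum: 7·1 + 6·-1 + 3·3 + 3·2 + 7·1.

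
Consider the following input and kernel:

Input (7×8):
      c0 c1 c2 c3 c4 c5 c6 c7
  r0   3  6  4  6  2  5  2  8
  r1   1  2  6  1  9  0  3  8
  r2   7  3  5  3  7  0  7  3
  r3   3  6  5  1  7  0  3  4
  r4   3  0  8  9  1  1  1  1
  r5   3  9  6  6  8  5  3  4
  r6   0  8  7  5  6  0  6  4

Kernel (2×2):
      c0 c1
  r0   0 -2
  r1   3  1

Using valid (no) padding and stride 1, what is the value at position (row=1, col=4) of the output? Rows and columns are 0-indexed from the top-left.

The receptive field on the input at this output position is [9 0 / 7 0]. Elementwise product with the kernel and sum: 0·-2 + 7·3 + 0·1.

21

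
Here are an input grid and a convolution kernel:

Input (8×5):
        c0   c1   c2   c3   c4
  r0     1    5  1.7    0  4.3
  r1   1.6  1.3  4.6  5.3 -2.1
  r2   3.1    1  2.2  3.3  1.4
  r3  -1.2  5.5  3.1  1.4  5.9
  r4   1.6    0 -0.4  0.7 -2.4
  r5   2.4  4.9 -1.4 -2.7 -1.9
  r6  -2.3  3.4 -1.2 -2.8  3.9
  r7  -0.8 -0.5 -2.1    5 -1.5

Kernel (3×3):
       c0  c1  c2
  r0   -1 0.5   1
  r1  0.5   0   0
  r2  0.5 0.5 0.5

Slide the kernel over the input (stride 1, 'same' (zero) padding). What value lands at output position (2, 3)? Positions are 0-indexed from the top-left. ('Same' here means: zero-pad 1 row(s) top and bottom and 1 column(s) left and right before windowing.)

The receptive field on the zero-padded input at this output position is [4.6 5.3 -2.1 / 2.2 3.3 1.4 / 3.1 1.4 5.9]. Elementwise product with the kernel and sum: 4.6·-1 + 5.3·0.5 + -2.1·1 + 2.2·0.5 + 3.1·0.5 + 1.4·0.5 + 5.9·0.5.

2.25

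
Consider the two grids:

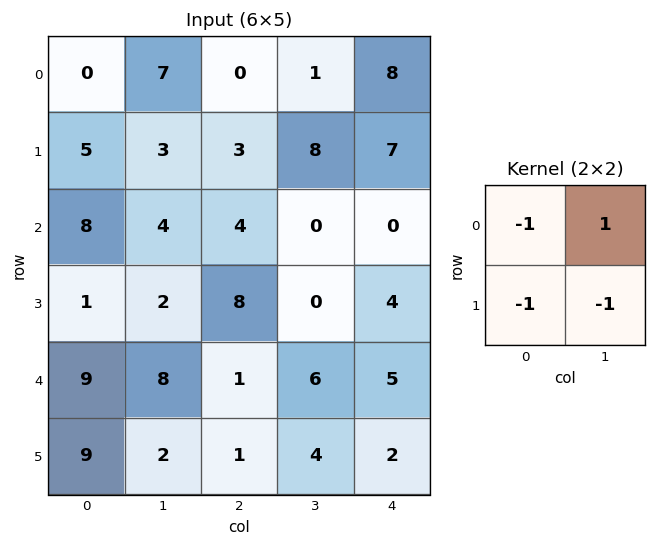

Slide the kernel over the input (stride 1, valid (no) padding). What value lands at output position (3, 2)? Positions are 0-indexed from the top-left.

-15

The receptive field on the input at this output position is [8 0 / 1 6]. Elementwise product with the kernel and sum: 8·-1 + 0·1 + 1·-1 + 6·-1.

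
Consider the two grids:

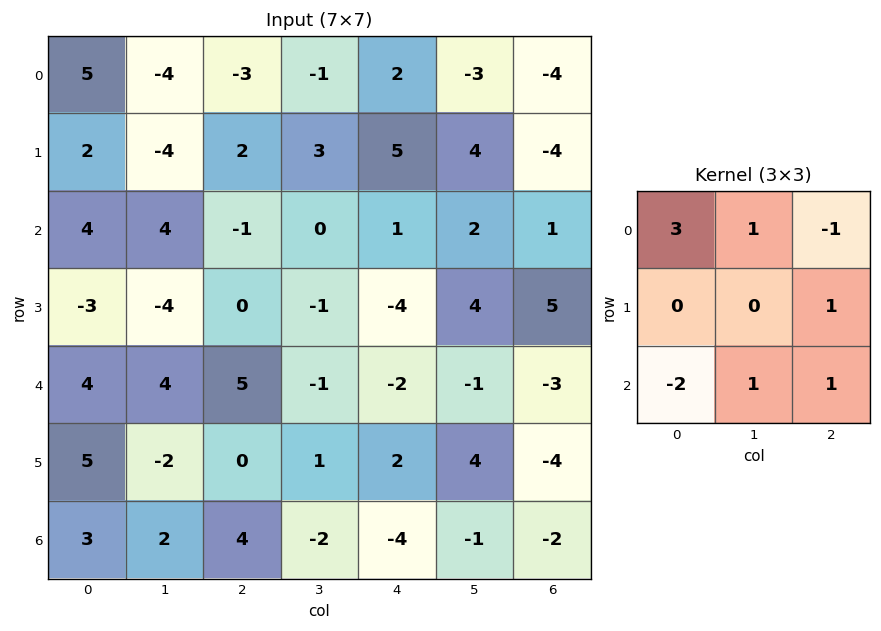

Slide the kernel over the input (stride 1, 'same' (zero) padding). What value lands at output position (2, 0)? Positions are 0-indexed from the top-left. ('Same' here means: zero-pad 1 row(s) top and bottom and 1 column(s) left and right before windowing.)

3

The receptive field on the zero-padded input at this output position is [0 2 -4 / 0 4 4 / 0 -3 -4]. Elementwise product with the kernel and sum: 0·3 + 2·1 + -4·-1 + 4·1 + 0·-2 + -3·1 + -4·1.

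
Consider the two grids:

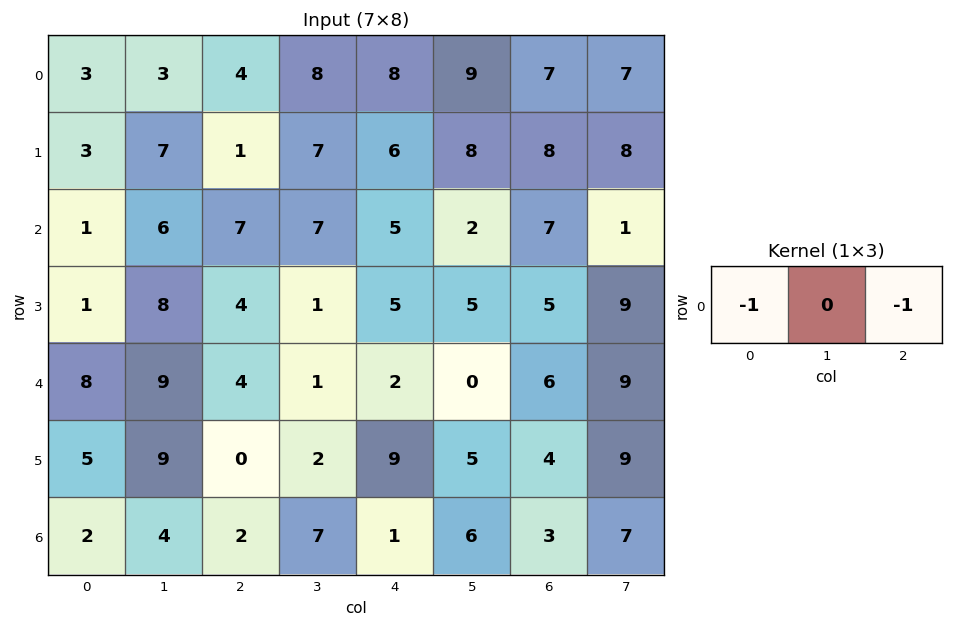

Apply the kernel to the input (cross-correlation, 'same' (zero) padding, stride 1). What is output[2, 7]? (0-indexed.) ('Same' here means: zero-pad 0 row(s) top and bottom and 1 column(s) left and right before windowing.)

-7

The receptive field on the zero-padded input at this output position is [7 1 0]. Elementwise product with the kernel and sum: 7·-1 + 0·-1.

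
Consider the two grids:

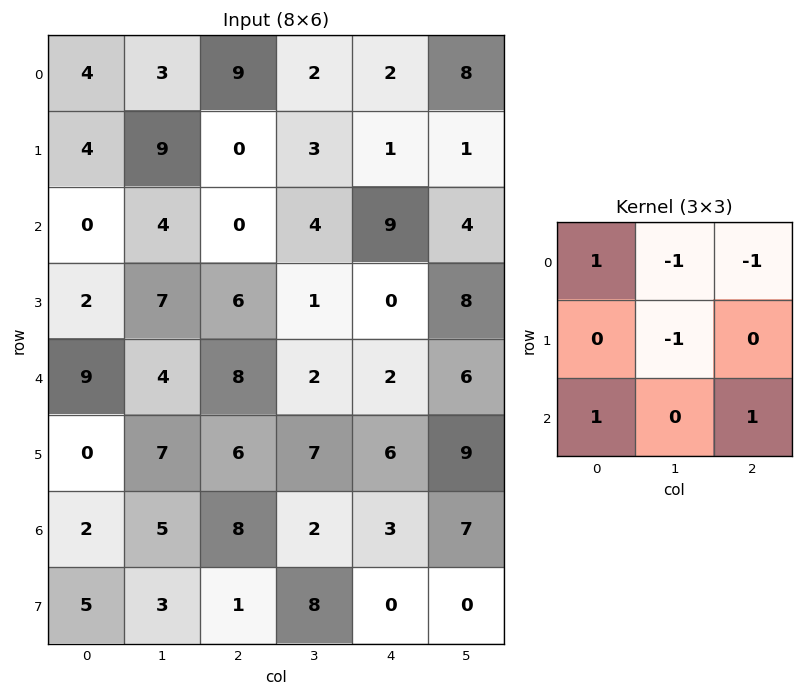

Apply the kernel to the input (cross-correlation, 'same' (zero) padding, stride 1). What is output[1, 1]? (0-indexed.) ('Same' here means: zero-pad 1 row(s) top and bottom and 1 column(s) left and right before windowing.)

-17

The receptive field on the zero-padded input at this output position is [4 3 9 / 4 9 0 / 0 4 0]. Elementwise product with the kernel and sum: 4·1 + 3·-1 + 9·-1 + 9·-1 + 0·1 + 0·1.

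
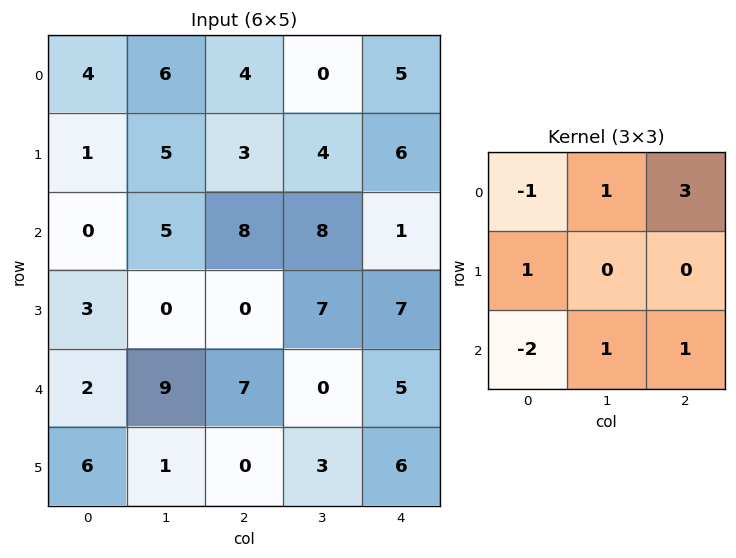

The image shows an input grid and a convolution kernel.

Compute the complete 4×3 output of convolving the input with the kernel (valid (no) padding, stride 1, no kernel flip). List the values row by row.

Output[0,0]: The receptive field on the input at this output position is [4 6 4 / 1 5 3 / 0 5 8]. Elementwise product with the kernel and sum: 4·-1 + 6·1 + 4·3 + 1·1 + 0·-2 + 5·1 + 8·1.
Output[0,1]: The receptive field on the input at this output position is [6 4 0 / 5 3 4 / 5 8 8]. Elementwise product with the kernel and sum: 6·-1 + 4·1 + 0·3 + 5·1 + 5·-2 + 8·1 + 8·1.

28 9 7
7 22 41
44 16 -6
-12 31 44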